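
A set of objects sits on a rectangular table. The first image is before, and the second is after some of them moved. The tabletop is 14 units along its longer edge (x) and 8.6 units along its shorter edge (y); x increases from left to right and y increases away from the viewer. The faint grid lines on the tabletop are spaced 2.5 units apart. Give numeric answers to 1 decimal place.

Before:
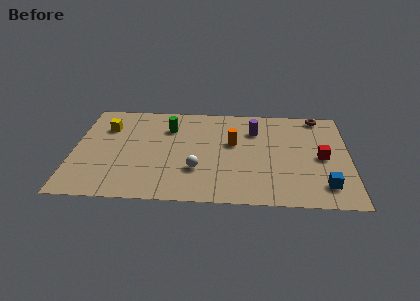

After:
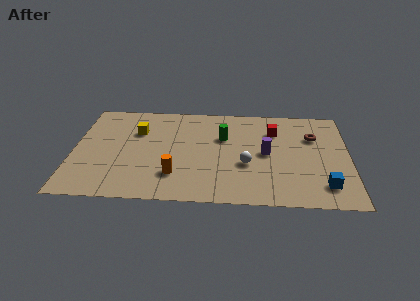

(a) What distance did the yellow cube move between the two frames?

1.6

The yellow cube was near (1.6, 6.2) before and (3.2, 5.9) after, so it travelled √(1.6² + 0.3²) ≈ 1.6 units.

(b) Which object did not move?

the blue cube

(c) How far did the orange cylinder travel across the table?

4.1

The orange cylinder moved from about (8.1, 5.1) to (5.2, 2.2), a distance of √(2.9² + 2.9²) ≈ 4.1.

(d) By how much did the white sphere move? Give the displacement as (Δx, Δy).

(2.5, 0.6)

The white sphere was at about (6.3, 2.7) and moved to about (8.8, 3.3).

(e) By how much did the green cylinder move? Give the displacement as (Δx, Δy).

(2.8, -0.7)

The green cylinder was at about (4.8, 6.3) and moved to about (7.6, 5.6).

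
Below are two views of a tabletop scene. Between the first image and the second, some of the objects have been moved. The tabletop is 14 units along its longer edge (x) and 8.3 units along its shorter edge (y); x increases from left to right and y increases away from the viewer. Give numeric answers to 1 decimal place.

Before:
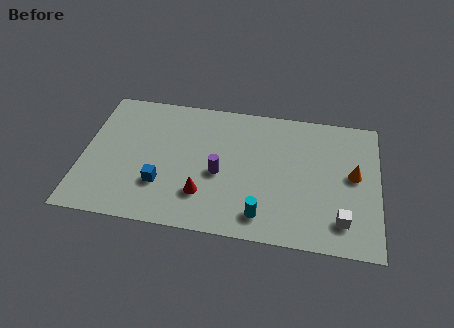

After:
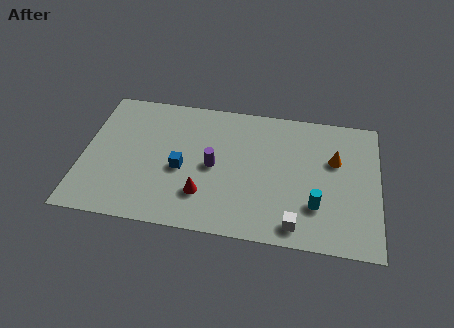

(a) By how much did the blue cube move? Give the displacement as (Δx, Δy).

(0.9, 1.1)

The blue cube started near (3.8, 2.5) and ended near (4.7, 3.6).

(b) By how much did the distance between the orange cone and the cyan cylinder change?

-2.2

The distance was about 5.2 in the first image and 3.0 in the second, so they moved 2.2 units closer together.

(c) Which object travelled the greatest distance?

the cyan cylinder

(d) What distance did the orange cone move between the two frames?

1.2

The orange cone moved from about (12.8, 4.5) to (11.9, 5.3), a distance of √(0.9² + 0.8²) ≈ 1.2.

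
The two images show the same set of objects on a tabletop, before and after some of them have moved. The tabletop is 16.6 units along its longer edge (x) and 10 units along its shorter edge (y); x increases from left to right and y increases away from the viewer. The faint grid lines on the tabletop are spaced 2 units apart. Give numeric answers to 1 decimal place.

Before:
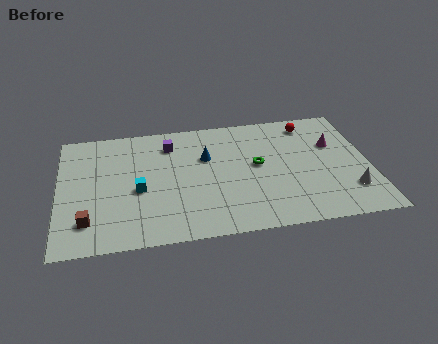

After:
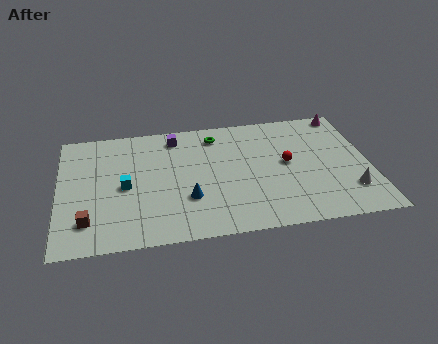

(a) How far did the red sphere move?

3.5

From (13.6, 8.5) to (12.2, 5.3), the red sphere covered √(1.4² + 3.2²) ≈ 3.5 units.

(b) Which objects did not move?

the white cone and the brown cube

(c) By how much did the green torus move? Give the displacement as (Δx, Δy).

(-2.1, 2.9)

From the two frames, the green torus sits at roughly (10.6, 5.4) before and (8.5, 8.3) after.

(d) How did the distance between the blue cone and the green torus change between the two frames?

+2.5

Before: roughly 2.9 units apart; after: 5.4. That's 2.5 units further apart.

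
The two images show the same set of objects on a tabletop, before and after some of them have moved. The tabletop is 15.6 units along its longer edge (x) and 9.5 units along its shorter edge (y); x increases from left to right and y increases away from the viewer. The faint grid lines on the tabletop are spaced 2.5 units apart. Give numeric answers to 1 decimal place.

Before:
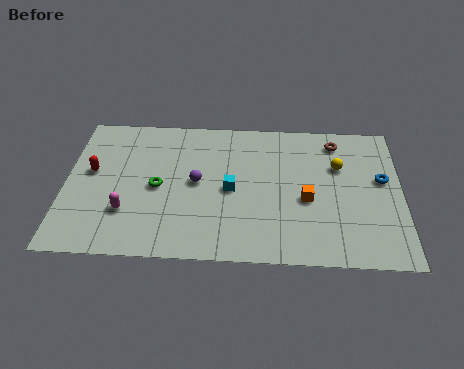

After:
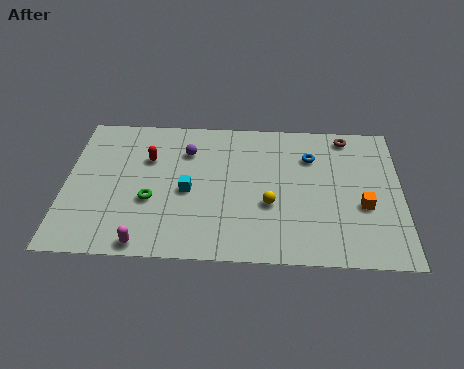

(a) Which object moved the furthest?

the yellow sphere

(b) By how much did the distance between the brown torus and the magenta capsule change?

+1.0

Before: roughly 11.0 units apart; after: 12.0. That's 1.0 units further apart.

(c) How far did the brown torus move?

0.6

The brown torus moved from about (12.6, 8.0) to (13.1, 8.4), a distance of √(0.5² + 0.4²) ≈ 0.6.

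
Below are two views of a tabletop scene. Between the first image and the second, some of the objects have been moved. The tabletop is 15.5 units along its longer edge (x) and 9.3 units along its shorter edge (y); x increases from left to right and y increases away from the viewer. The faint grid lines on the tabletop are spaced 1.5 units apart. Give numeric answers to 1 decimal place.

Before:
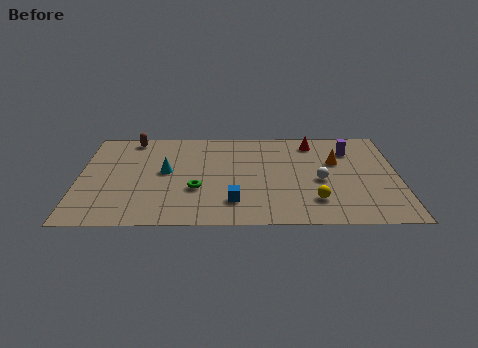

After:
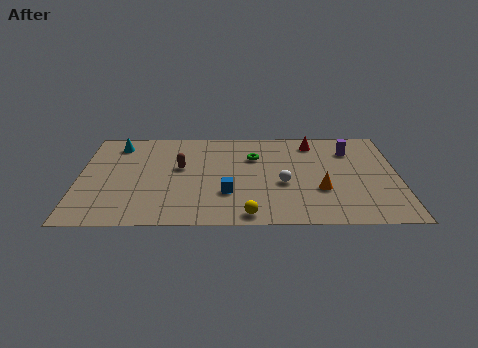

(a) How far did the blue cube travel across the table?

0.9

The blue cube was near (7.5, 2.1) before and (7.2, 2.9) after, so it travelled √(0.3² + 0.8²) ≈ 0.9 units.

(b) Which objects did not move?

the purple cylinder and the red cone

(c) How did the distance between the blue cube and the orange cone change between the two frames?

-1.8

The distance was about 6.3 in the first image and 4.5 in the second, so they moved 1.8 units closer together.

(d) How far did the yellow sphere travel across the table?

3.5

The yellow sphere moved from about (11.4, 2.2) to (8.2, 0.9), a distance of √(3.2² + 1.3²) ≈ 3.5.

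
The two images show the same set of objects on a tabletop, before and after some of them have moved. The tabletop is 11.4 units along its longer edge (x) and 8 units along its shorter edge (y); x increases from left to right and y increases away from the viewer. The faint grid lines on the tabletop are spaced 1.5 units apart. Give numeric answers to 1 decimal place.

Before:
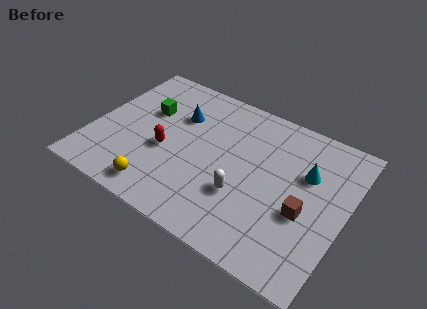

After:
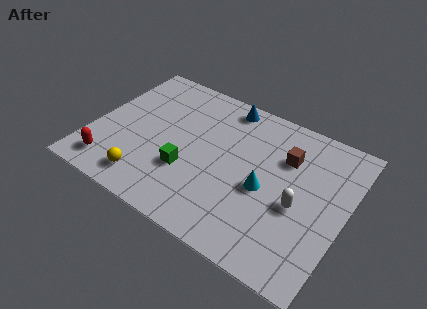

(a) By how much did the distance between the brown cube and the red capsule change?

+2.2

They were about 6.3 units apart before and 8.5 after — 2.2 units further apart.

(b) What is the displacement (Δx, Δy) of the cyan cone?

(-1.6, -1.7)

The cyan cone was at about (9.5, 5.2) and moved to about (7.9, 3.5).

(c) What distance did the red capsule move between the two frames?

3.0

The red capsule was near (3.4, 3.3) before and (1.2, 1.3) after, so it travelled √(2.2² + 2.0²) ≈ 3.0 units.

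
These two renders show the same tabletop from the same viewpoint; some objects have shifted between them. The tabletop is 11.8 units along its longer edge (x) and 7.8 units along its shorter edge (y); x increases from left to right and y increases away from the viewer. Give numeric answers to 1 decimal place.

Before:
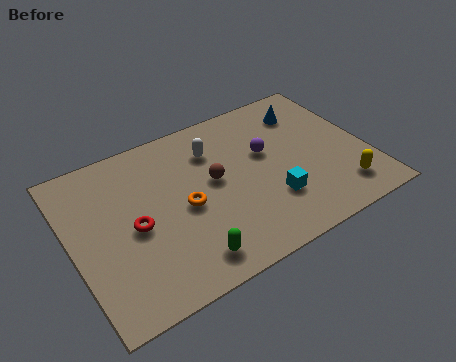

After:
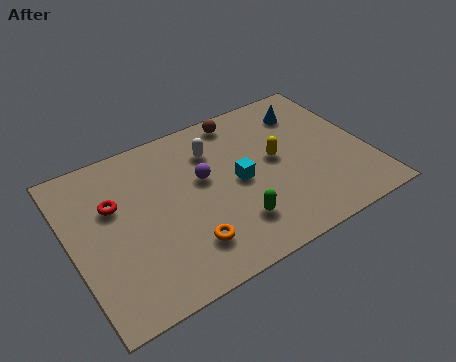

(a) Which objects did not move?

the white capsule and the blue cone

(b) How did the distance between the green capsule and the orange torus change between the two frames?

-0.5

The distance was about 2.4 in the first image and 1.9 in the second, so they moved 0.5 units closer together.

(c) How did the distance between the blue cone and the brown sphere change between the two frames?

-1.8

Before: roughly 4.5 units apart; after: 2.7. That's 1.8 units closer together.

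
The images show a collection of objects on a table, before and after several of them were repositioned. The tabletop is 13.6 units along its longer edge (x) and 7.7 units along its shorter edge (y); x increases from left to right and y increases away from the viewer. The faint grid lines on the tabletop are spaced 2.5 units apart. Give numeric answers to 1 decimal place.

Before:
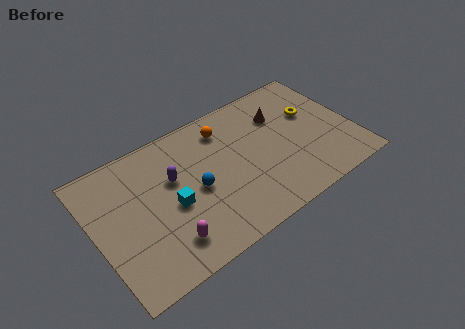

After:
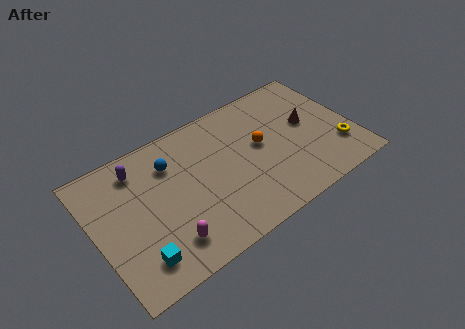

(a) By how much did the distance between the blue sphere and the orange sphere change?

+1.5

Before: roughly 3.3 units apart; after: 4.8. That's 1.5 units further apart.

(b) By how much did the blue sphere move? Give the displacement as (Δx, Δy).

(-1.0, 2.1)

From the two frames, the blue sphere sits at roughly (5.2, 3.6) before and (4.2, 5.7) after.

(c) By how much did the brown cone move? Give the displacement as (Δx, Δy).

(1.3, -1.2)

The brown cone was at about (10.1, 5.5) and moved to about (11.4, 4.3).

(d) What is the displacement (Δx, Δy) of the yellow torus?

(0.9, -2.7)

From the two frames, the yellow torus sits at roughly (11.7, 4.8) before and (12.6, 2.1) after.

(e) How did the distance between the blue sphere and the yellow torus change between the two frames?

+2.5

The distance was about 6.6 in the first image and 9.1 in the second, so they moved 2.5 units further apart.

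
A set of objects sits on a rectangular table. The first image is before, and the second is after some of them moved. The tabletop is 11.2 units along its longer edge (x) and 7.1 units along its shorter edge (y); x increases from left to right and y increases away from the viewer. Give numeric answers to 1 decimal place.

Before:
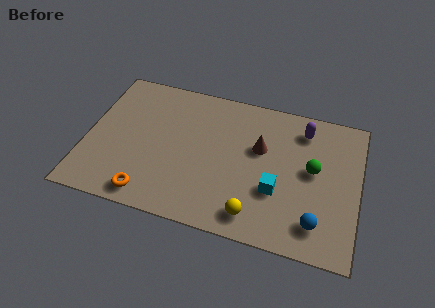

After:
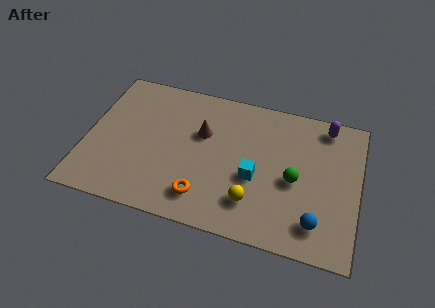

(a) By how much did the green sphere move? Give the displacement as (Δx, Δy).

(-0.7, -0.7)

The green sphere was at about (9.3, 3.9) and moved to about (8.6, 3.2).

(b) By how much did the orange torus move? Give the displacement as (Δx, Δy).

(2.2, 0.5)

The orange torus started near (2.8, 0.9) and ended near (5.0, 1.4).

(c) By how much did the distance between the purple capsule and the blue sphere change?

+0.3

The distance was about 4.5 in the first image and 4.8 in the second, so they moved 0.3 units further apart.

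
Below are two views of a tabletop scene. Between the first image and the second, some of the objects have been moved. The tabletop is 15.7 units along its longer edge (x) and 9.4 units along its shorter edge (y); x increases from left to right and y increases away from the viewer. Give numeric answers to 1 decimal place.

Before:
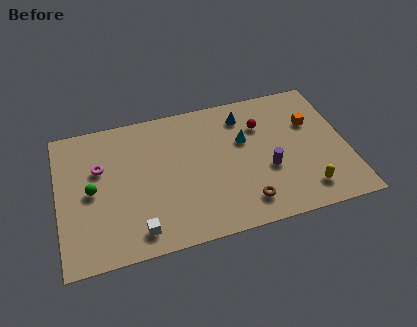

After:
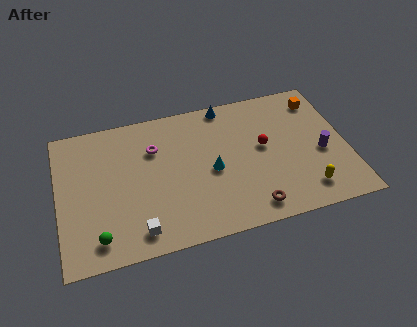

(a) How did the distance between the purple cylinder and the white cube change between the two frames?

+3.0

Before: roughly 7.5 units apart; after: 10.5. That's 3.0 units further apart.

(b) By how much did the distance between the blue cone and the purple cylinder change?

+2.6

Before: roughly 4.1 units apart; after: 6.7. That's 2.6 units further apart.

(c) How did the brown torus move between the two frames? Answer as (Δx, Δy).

(0.3, -0.4)

The brown torus was at about (9.9, 1.7) and moved to about (10.2, 1.3).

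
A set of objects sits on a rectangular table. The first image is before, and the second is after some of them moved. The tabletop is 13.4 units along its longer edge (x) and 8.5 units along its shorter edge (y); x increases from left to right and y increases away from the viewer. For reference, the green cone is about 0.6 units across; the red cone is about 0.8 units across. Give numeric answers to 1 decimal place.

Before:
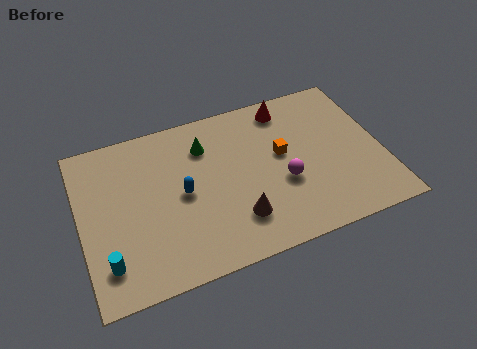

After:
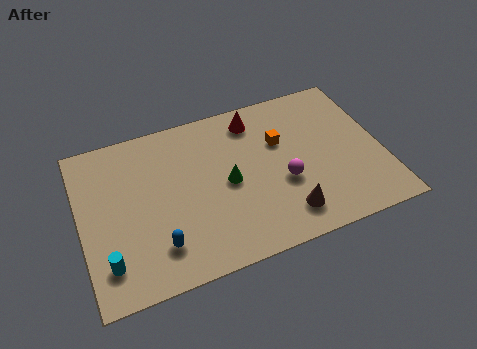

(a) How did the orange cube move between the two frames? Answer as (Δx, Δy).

(0.0, 0.7)

The orange cube was at about (9.0, 4.8) and moved to about (9.0, 5.5).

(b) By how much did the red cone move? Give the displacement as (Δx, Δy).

(-1.5, -0.2)

The red cone started near (9.5, 7.3) and ended near (8.0, 7.1).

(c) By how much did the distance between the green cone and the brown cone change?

-1.0

The distance was about 4.4 in the first image and 3.4 in the second, so they moved 1.0 units closer together.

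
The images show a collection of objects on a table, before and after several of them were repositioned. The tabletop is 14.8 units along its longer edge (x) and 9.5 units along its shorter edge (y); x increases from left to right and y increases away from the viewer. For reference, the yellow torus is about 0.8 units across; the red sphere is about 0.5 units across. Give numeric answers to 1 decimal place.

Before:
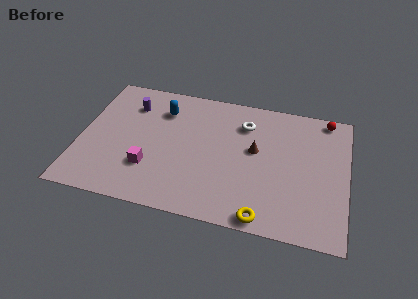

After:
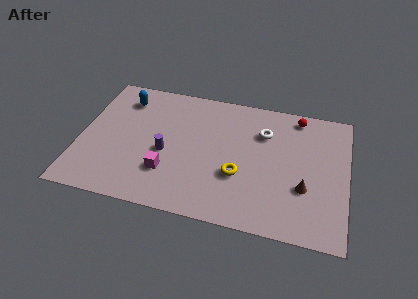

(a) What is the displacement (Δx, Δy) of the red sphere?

(-1.6, -0.2)

The red sphere started near (13.5, 8.6) and ended near (11.9, 8.4).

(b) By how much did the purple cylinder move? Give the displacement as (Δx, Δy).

(2.2, -3.1)

The purple cylinder was at about (2.6, 7.2) and moved to about (4.8, 4.1).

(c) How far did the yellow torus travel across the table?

3.0

From (10.4, 0.8) to (8.9, 3.4), the yellow torus covered √(1.5² + 2.6²) ≈ 3.0 units.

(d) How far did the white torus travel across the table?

1.2

From (9.0, 7.2) to (10.1, 6.8), the white torus covered √(1.1² + 0.4²) ≈ 1.2 units.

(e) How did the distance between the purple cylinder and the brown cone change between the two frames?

+0.4

The distance was about 7.3 in the first image and 7.7 in the second, so they moved 0.4 units further apart.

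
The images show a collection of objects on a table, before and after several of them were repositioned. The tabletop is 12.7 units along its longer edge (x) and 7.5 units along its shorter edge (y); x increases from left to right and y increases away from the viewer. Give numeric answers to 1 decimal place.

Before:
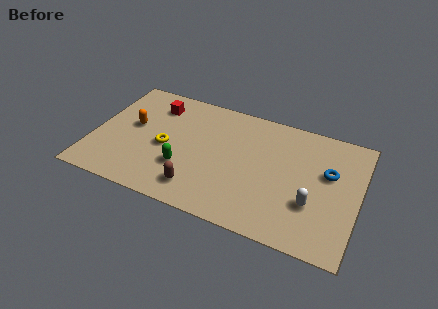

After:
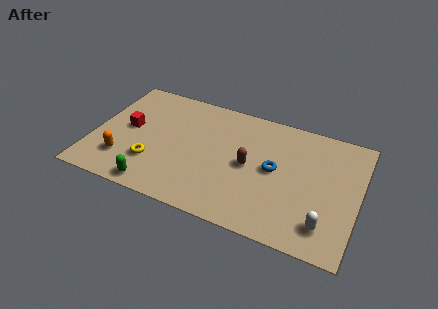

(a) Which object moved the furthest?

the brown capsule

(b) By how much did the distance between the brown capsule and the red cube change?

+0.7

They were about 5.2 units apart before and 5.9 after — 0.7 units further apart.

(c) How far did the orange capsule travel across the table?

2.3

From (1.8, 4.2) to (1.6, 1.9), the orange capsule covered √(0.2² + 2.3²) ≈ 2.3 units.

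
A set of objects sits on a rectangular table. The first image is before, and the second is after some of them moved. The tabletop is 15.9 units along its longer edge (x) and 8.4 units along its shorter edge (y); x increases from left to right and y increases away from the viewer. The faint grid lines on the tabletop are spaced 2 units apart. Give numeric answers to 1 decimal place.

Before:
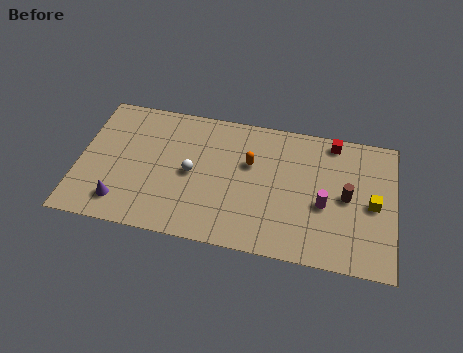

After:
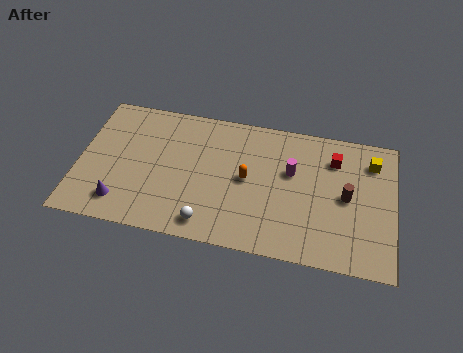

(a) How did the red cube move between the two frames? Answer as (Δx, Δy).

(0.1, -1.1)

From the two frames, the red cube sits at roughly (12.7, 7.5) before and (12.8, 6.4) after.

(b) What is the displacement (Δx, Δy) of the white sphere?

(1.0, -2.9)

The white sphere started near (5.7, 4.1) and ended near (6.7, 1.2).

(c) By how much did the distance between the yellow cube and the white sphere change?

+0.6

They were about 9.1 units apart before and 9.7 after — 0.6 units further apart.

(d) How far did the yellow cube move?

2.6

From (14.8, 4.0) to (14.7, 6.6), the yellow cube covered √(0.1² + 2.6²) ≈ 2.6 units.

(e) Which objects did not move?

the purple cone and the brown cylinder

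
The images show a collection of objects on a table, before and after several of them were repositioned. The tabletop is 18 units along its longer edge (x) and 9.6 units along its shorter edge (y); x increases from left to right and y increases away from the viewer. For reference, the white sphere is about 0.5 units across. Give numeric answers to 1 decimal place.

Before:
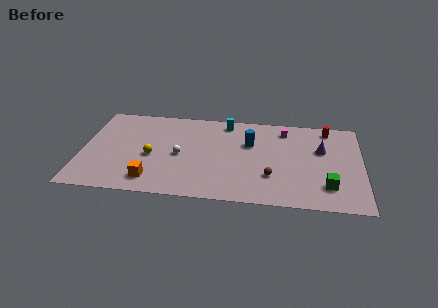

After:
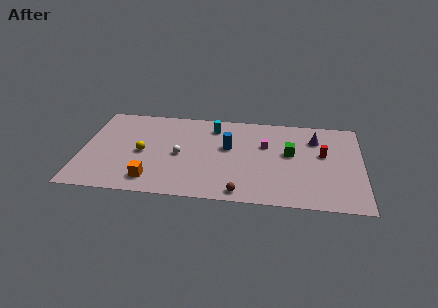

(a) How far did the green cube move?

4.0

From (15.8, 2.3) to (13.4, 5.5), the green cube covered √(2.4² + 3.2²) ≈ 4.0 units.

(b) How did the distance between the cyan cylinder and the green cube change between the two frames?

-3.5

Before: roughly 9.0 units apart; after: 5.5. That's 3.5 units closer together.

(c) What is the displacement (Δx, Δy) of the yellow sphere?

(-0.6, 0.3)

From the two frames, the yellow sphere sits at roughly (4.5, 4.2) before and (3.9, 4.5) after.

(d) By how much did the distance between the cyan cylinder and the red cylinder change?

+0.8

The distance was about 6.6 in the first image and 7.4 in the second, so they moved 0.8 units further apart.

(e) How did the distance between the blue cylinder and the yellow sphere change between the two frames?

-1.0

The distance was about 6.6 in the first image and 5.6 in the second, so they moved 1.0 units closer together.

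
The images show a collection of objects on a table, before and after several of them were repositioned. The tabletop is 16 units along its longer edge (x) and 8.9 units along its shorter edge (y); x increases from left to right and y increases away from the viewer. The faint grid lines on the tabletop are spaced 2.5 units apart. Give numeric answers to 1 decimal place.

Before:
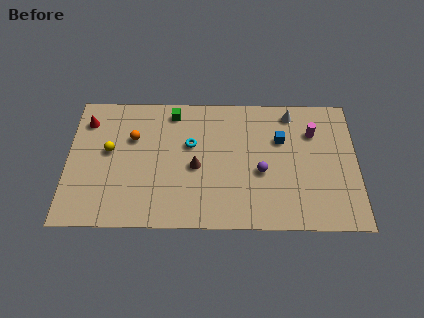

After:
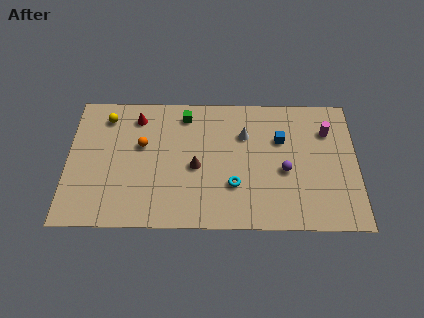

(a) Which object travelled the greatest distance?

the cyan torus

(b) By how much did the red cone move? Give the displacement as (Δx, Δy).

(2.8, 0.3)

The red cone started near (1.0, 7.0) and ended near (3.8, 7.3).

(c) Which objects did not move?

the brown cone and the blue cube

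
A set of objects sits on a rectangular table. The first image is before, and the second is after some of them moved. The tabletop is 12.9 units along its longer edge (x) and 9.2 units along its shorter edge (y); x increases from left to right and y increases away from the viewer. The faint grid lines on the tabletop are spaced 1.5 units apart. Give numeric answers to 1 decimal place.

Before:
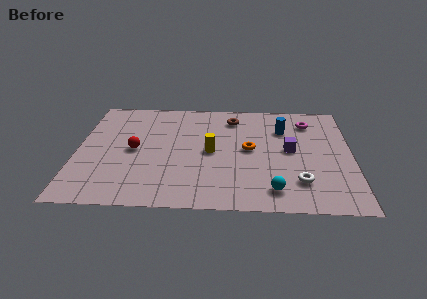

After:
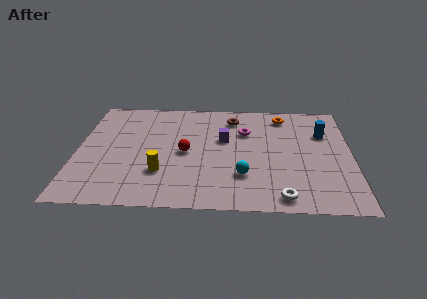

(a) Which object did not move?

the brown torus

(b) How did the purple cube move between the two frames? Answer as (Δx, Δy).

(-3.1, 0.8)

The purple cube started near (10.0, 4.8) and ended near (6.9, 5.6).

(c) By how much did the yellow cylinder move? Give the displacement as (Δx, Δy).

(-2.3, -1.8)

The yellow cylinder was at about (6.3, 4.5) and moved to about (4.0, 2.7).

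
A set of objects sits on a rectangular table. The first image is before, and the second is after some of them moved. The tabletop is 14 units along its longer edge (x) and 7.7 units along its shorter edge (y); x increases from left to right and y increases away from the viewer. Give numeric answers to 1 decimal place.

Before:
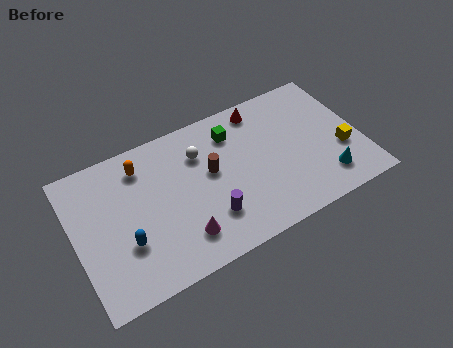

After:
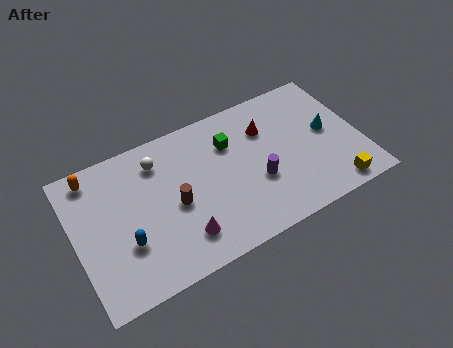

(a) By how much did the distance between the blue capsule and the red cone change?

-0.4

The distance was about 8.3 in the first image and 7.9 in the second, so they moved 0.4 units closer together.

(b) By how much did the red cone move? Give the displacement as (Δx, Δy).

(0.1, -1.2)

The red cone started near (9.5, 6.7) and ended near (9.6, 5.5).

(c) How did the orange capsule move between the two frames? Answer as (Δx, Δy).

(-2.3, 0.5)

From the two frames, the orange capsule sits at roughly (3.5, 6.2) before and (1.2, 6.7) after.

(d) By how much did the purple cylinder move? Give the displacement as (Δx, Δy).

(2.5, 0.8)

The purple cylinder was at about (6.3, 2.1) and moved to about (8.8, 2.9).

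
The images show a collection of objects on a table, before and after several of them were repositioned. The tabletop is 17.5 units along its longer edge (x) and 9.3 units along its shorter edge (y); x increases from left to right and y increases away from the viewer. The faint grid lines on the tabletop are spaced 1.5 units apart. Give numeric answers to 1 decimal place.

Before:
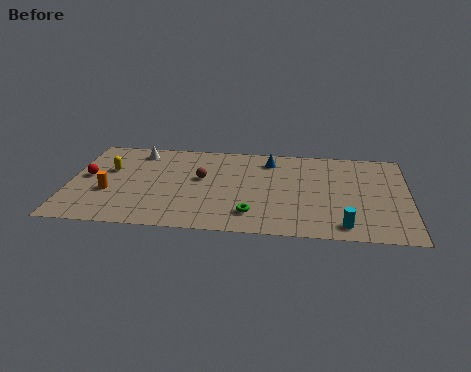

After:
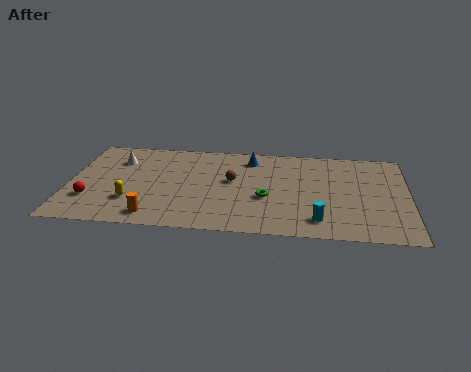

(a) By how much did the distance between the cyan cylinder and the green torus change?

-1.4

Before: roughly 4.8 units apart; after: 3.4. That's 1.4 units closer together.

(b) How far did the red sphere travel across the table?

2.3

The red sphere moved from about (0.9, 5.0) to (1.2, 2.7), a distance of √(0.3² + 2.3²) ≈ 2.3.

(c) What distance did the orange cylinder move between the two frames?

3.3

The orange cylinder was near (2.1, 3.5) before and (4.5, 1.3) after, so it travelled √(2.4² + 2.2²) ≈ 3.3 units.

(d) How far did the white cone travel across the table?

1.4

The white cone moved from about (3.4, 7.9) to (2.4, 6.9), a distance of √(1.0² + 1.0²) ≈ 1.4.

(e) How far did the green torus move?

1.8

From (9.5, 2.0) to (10.2, 3.7), the green torus covered √(0.7² + 1.7²) ≈ 1.8 units.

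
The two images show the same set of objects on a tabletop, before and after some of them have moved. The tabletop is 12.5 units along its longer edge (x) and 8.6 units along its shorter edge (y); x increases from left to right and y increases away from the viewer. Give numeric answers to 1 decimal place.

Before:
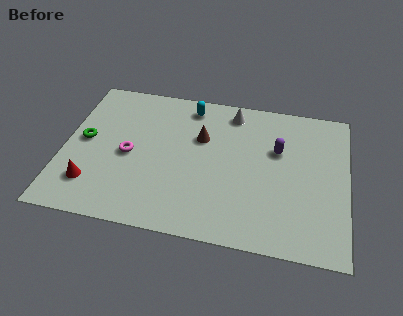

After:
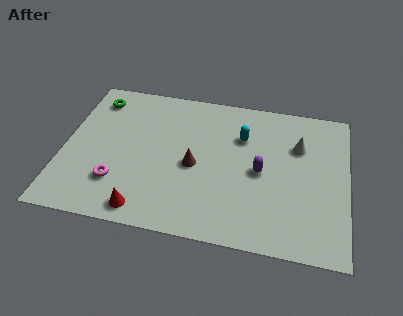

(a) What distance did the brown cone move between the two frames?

1.7

The brown cone moved from about (6.0, 5.6) to (5.8, 3.9), a distance of √(0.2² + 1.7²) ≈ 1.7.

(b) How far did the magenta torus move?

1.7

The magenta torus moved from about (2.9, 4.0) to (2.5, 2.3), a distance of √(0.4² + 1.7²) ≈ 1.7.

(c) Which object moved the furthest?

the white cone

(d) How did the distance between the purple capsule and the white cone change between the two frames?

-0.4

Before: roughly 2.8 units apart; after: 2.4. That's 0.4 units closer together.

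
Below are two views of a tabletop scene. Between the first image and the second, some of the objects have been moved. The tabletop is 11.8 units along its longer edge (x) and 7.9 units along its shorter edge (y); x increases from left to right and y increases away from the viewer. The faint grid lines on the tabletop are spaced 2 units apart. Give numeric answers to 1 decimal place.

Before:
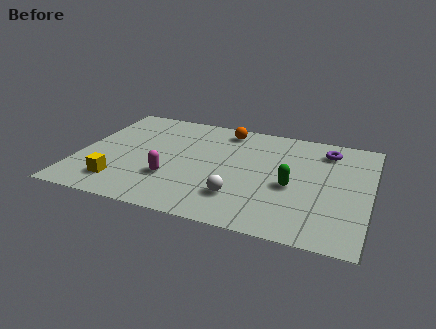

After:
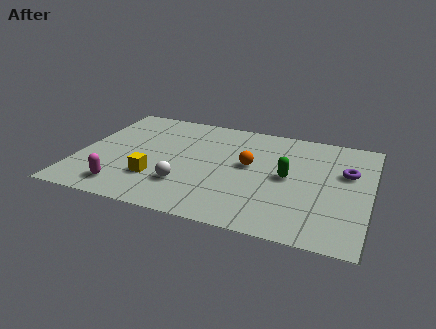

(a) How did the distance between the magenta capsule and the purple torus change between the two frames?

+2.3

Before: roughly 7.2 units apart; after: 9.5. That's 2.3 units further apart.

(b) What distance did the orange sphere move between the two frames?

2.7

From (5.7, 6.8) to (6.9, 4.4), the orange sphere covered √(1.2² + 2.4²) ≈ 2.7 units.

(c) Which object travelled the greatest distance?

the orange sphere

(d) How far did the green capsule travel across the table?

0.6

The green capsule moved from about (8.7, 3.4) to (8.5, 4.0), a distance of √(0.2² + 0.6²) ≈ 0.6.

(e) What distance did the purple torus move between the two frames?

1.7

From (9.9, 6.4) to (10.8, 5.0), the purple torus covered √(0.9² + 1.4²) ≈ 1.7 units.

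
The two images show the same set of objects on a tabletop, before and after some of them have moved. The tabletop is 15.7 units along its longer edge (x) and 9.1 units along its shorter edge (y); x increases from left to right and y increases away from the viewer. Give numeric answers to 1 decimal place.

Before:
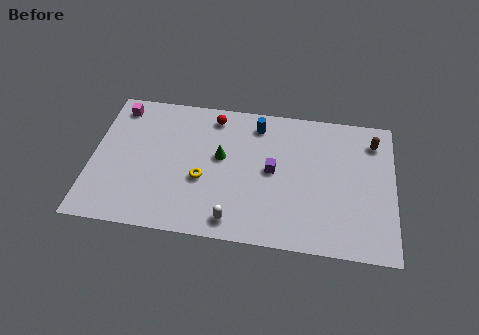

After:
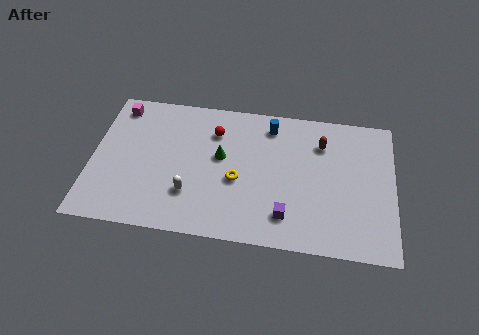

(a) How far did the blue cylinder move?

0.7

From (8.5, 7.6) to (9.2, 7.6), the blue cylinder covered √(0.7² + 0.0²) ≈ 0.7 units.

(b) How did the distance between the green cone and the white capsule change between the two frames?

-1.1

Before: roughly 4.1 units apart; after: 3.0. That's 1.1 units closer together.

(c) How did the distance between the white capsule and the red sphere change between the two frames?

-2.4

Before: roughly 6.7 units apart; after: 4.3. That's 2.4 units closer together.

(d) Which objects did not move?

the magenta cube and the green cone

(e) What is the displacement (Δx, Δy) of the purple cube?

(0.8, -2.8)

From the two frames, the purple cube sits at roughly (9.4, 4.7) before and (10.2, 1.9) after.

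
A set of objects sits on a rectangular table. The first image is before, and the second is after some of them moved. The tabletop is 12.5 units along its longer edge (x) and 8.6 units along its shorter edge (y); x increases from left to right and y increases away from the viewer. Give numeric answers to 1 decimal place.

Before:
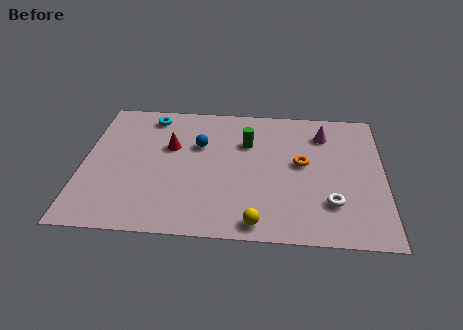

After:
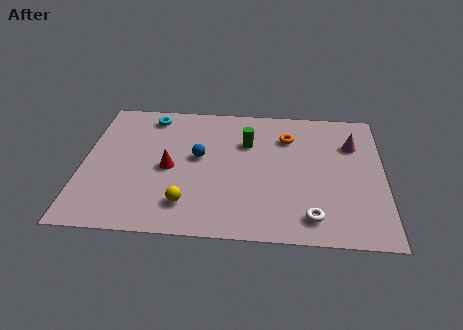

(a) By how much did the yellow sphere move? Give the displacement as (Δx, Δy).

(-2.9, 0.9)

The yellow sphere was at about (7.3, 0.9) and moved to about (4.4, 1.8).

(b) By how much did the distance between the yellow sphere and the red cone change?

-3.5

Before: roughly 5.8 units apart; after: 2.3. That's 3.5 units closer together.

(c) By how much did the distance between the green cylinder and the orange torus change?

-0.8

The distance was about 2.6 in the first image and 1.8 in the second, so they moved 0.8 units closer together.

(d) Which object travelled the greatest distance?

the yellow sphere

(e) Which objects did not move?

the green cylinder and the cyan torus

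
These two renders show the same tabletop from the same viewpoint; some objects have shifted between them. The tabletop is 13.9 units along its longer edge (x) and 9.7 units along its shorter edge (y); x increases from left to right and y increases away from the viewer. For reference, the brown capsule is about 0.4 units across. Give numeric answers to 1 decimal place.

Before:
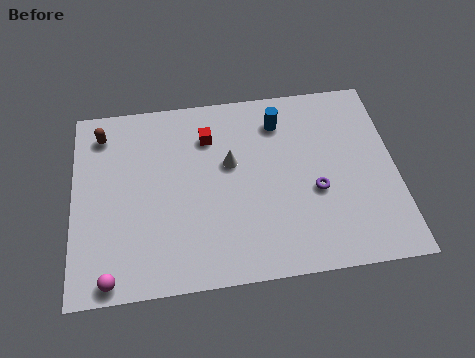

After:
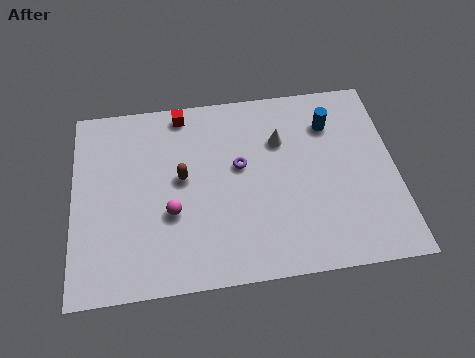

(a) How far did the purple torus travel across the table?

3.6

The purple torus was near (10.4, 3.9) before and (7.2, 5.6) after, so it travelled √(3.2² + 1.7²) ≈ 3.6 units.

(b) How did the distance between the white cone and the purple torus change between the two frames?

-2.0

The distance was about 4.1 in the first image and 2.1 in the second, so they moved 2.0 units closer together.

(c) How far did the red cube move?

1.8

The red cube moved from about (5.9, 7.3) to (4.8, 8.7), a distance of √(1.1² + 1.4²) ≈ 1.8.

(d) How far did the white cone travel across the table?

2.4

From (6.8, 5.8) to (9.0, 6.7), the white cone covered √(2.2² + 0.9²) ≈ 2.4 units.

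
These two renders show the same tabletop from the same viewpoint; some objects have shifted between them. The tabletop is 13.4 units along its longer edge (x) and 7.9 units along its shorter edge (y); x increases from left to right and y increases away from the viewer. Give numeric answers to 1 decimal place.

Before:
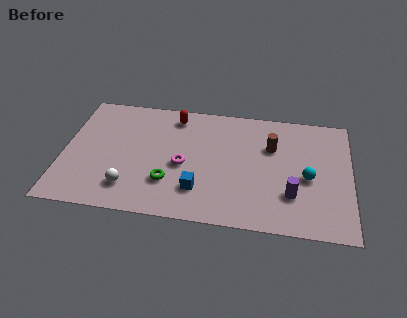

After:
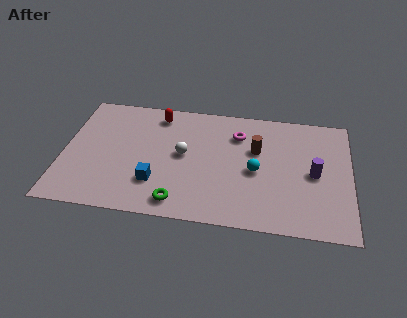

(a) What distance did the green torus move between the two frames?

1.3

From (5.0, 2.3) to (5.5, 1.1), the green torus covered √(0.5² + 1.2²) ≈ 1.3 units.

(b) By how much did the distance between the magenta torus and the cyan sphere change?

-3.3

They were about 5.8 units apart before and 2.5 after — 3.3 units closer together.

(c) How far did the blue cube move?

2.0

From (6.4, 2.0) to (4.4, 2.2), the blue cube covered √(2.0² + 0.2²) ≈ 2.0 units.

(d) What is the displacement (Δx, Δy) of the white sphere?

(2.4, 2.5)

From the two frames, the white sphere sits at roughly (3.2, 1.7) before and (5.6, 4.2) after.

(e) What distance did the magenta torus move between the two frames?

3.5

From (5.6, 3.5) to (8.1, 5.9), the magenta torus covered √(2.5² + 2.4²) ≈ 3.5 units.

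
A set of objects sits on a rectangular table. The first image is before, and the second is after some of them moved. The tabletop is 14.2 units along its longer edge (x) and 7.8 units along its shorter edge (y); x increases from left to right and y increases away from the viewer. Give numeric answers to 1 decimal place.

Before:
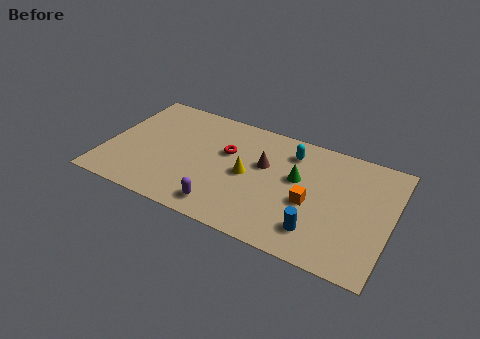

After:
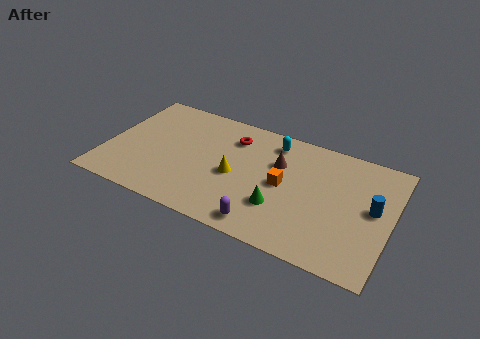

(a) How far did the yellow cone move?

0.7

The yellow cone moved from about (7.1, 3.8) to (6.5, 3.5), a distance of √(0.6² + 0.3²) ≈ 0.7.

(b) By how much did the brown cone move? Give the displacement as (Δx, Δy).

(0.7, 0.4)

The brown cone was at about (7.8, 4.8) and moved to about (8.5, 5.2).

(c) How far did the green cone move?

2.3

From (9.5, 4.6) to (8.9, 2.4), the green cone covered √(0.6² + 2.2²) ≈ 2.3 units.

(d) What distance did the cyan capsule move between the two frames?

0.9

The cyan capsule moved from about (9.0, 6.2) to (8.1, 6.5), a distance of √(0.9² + 0.3²) ≈ 0.9.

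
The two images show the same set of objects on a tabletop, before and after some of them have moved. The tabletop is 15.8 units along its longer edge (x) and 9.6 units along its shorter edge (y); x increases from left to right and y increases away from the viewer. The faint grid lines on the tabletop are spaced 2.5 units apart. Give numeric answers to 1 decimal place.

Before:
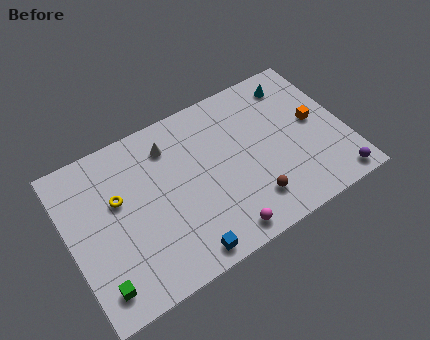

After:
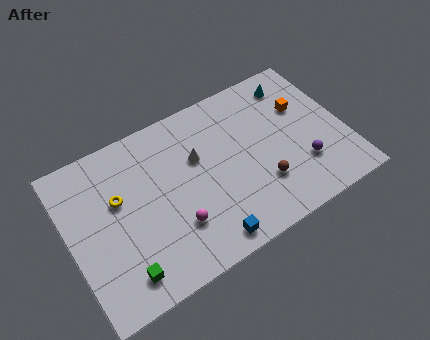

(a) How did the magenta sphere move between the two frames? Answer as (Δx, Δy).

(-2.4, 1.7)

The magenta sphere was at about (8.1, 1.1) and moved to about (5.7, 2.8).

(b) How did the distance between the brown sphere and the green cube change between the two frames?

-0.5

Before: roughly 8.8 units apart; after: 8.3. That's 0.5 units closer together.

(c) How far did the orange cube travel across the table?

1.3

From (14.2, 5.1) to (13.7, 6.3), the orange cube covered √(0.5² + 1.2²) ≈ 1.3 units.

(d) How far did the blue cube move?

1.3

From (5.9, 1.0) to (7.2, 1.1), the blue cube covered √(1.3² + 0.1²) ≈ 1.3 units.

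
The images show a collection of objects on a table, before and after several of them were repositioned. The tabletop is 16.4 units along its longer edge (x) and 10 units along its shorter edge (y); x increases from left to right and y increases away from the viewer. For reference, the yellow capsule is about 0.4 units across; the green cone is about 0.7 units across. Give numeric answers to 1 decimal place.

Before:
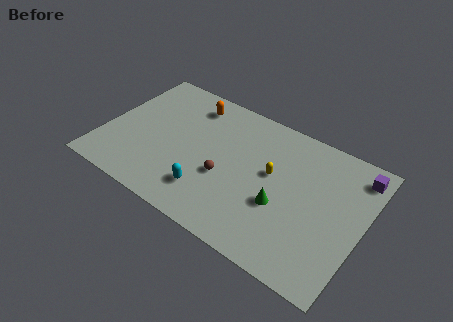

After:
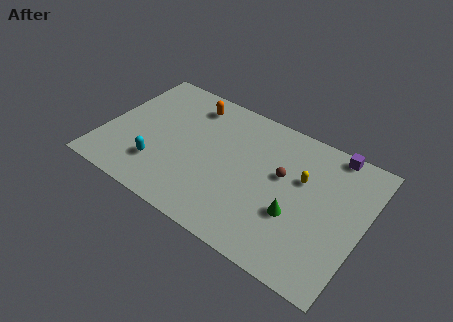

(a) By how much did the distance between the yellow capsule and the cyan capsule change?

+4.5

They were about 4.9 units apart before and 9.4 after — 4.5 units further apart.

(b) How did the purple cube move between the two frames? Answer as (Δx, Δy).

(-1.7, 0.8)

From the two frames, the purple cube sits at roughly (15.6, 8.4) before and (13.9, 9.2) after.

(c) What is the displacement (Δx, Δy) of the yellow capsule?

(1.8, 0.6)

The yellow capsule was at about (10.6, 5.7) and moved to about (12.4, 6.3).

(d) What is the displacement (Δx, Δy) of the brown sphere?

(3.3, 2.0)

The brown sphere was at about (7.9, 3.9) and moved to about (11.2, 5.9).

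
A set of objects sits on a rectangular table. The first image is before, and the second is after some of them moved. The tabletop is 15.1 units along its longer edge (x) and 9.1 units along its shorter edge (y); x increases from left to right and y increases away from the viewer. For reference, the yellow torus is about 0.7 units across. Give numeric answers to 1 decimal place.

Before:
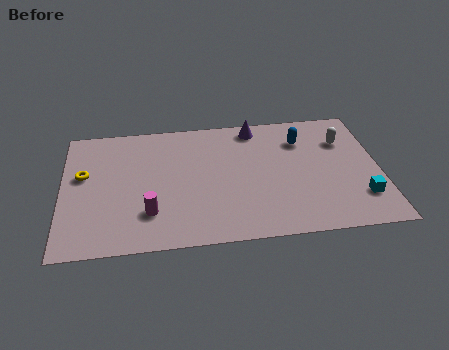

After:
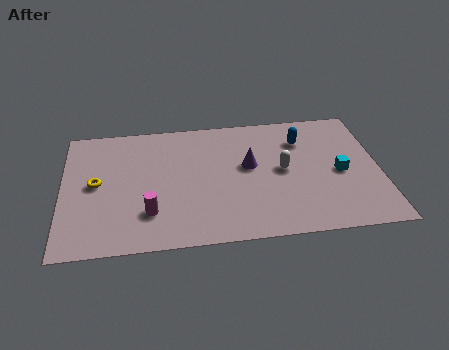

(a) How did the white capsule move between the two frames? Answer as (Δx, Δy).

(-3.0, -1.8)

The white capsule was at about (13.5, 6.5) and moved to about (10.5, 4.7).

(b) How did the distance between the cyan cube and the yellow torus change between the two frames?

-1.9

Before: roughly 13.5 units apart; after: 11.6. That's 1.9 units closer together.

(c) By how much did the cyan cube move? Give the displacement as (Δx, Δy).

(-0.9, 1.9)

The cyan cube started near (14.1, 2.3) and ended near (13.2, 4.2).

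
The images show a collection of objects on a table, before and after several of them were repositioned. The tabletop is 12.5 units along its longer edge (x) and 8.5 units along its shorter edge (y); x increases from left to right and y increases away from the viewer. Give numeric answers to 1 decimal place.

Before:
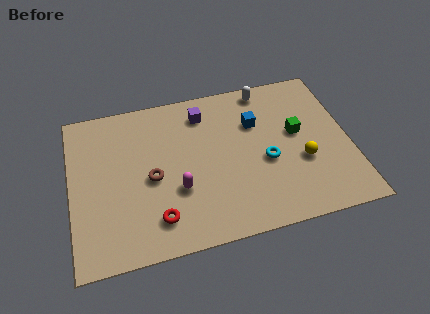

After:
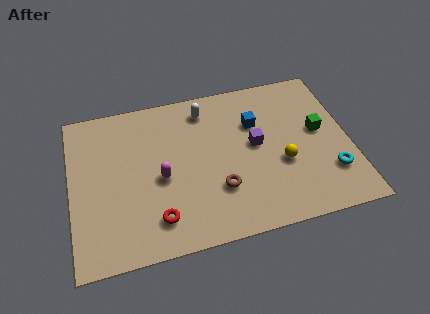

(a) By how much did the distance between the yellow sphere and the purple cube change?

-3.9

Before: roughly 5.6 units apart; after: 1.7. That's 3.9 units closer together.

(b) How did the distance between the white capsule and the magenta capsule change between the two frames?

-2.3

Before: roughly 6.3 units apart; after: 4.0. That's 2.3 units closer together.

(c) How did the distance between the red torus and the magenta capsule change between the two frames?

+0.5

The distance was about 1.6 in the first image and 2.1 in the second, so they moved 0.5 units further apart.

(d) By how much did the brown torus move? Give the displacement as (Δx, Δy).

(2.9, -1.3)

The brown torus was at about (3.6, 3.9) and moved to about (6.5, 2.6).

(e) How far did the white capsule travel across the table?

2.8

From (9.0, 7.6) to (6.2, 7.1), the white capsule covered √(2.8² + 0.5²) ≈ 2.8 units.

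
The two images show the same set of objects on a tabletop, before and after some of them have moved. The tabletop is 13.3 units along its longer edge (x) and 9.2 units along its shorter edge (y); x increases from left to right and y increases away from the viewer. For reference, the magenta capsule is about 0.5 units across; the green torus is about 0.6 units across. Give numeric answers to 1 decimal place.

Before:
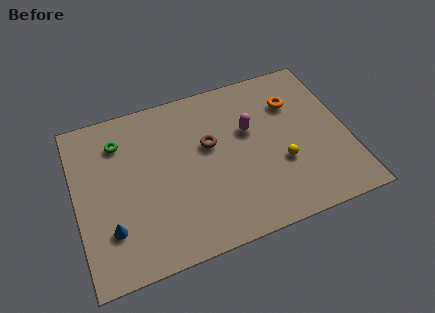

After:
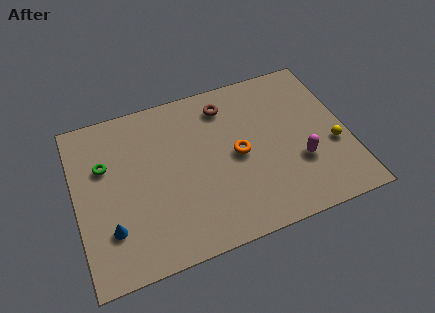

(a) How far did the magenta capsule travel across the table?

3.4

From (8.6, 5.7) to (10.8, 3.1), the magenta capsule covered √(2.2² + 2.6²) ≈ 3.4 units.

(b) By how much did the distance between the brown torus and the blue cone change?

+2.0

The distance was about 5.9 in the first image and 7.9 in the second, so they moved 2.0 units further apart.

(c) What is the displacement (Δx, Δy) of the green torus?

(-0.8, -1.1)

From the two frames, the green torus sits at roughly (2.3, 7.1) before and (1.5, 6.0) after.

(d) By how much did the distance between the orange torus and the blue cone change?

-3.6

They were about 10.3 units apart before and 6.7 after — 3.6 units closer together.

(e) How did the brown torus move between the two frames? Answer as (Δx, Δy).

(1.0, 2.0)

The brown torus started near (6.6, 5.5) and ended near (7.6, 7.5).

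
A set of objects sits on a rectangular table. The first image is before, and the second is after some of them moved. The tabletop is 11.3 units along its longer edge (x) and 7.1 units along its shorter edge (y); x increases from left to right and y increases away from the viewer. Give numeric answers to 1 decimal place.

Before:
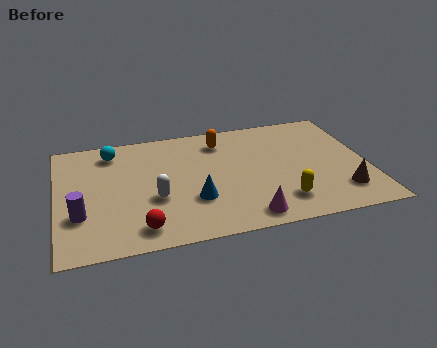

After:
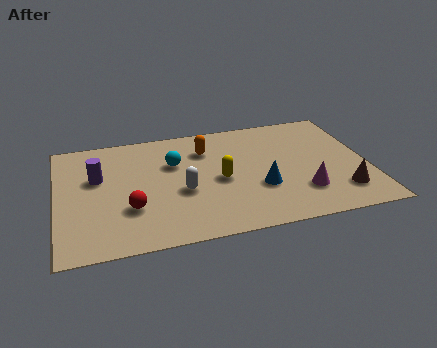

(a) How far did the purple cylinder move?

2.2

The purple cylinder was near (0.8, 2.3) before and (1.5, 4.4) after, so it travelled √(0.7² + 2.1²) ≈ 2.2 units.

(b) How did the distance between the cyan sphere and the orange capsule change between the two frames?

-2.7

Before: roughly 4.0 units apart; after: 1.3. That's 2.7 units closer together.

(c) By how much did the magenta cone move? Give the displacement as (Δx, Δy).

(2.1, 1.0)

The magenta cone was at about (6.7, 0.9) and moved to about (8.8, 1.9).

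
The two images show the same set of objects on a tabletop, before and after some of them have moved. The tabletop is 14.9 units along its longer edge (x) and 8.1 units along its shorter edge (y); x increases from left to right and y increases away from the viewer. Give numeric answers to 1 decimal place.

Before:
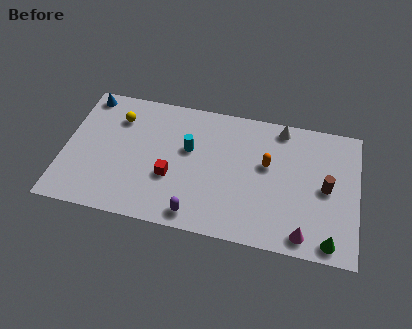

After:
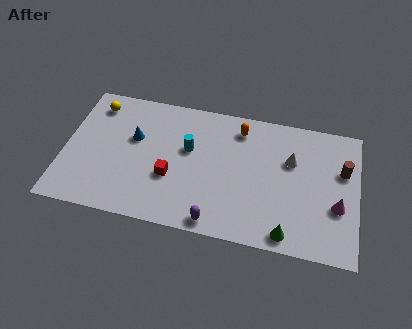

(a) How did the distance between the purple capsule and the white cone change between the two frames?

-1.6

The distance was about 7.4 in the first image and 5.8 in the second, so they moved 1.6 units closer together.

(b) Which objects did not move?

the cyan cylinder and the red cube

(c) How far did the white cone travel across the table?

2.0

From (10.9, 7.2) to (11.5, 5.3), the white cone covered √(0.6² + 1.9²) ≈ 2.0 units.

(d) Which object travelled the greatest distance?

the blue cone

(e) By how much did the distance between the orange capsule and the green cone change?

+1.3

Before: roughly 5.1 units apart; after: 6.4. That's 1.3 units further apart.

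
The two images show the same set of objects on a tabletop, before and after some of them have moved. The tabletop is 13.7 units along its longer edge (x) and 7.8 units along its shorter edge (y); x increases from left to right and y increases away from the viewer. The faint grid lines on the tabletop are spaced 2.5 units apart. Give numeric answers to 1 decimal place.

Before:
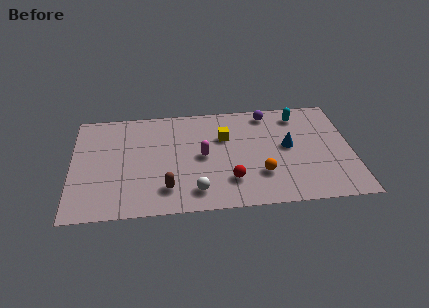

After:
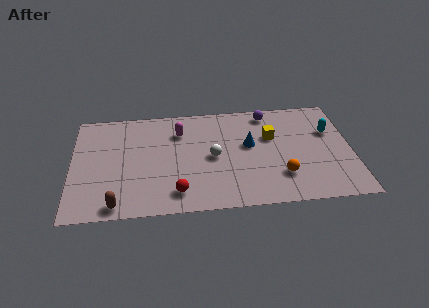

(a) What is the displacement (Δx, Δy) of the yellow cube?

(2.3, -0.2)

The yellow cube started near (7.5, 5.2) and ended near (9.8, 5.0).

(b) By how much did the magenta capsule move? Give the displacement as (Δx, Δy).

(-1.1, 1.9)

From the two frames, the magenta capsule sits at roughly (6.4, 3.9) before and (5.3, 5.8) after.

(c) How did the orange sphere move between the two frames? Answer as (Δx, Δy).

(1.0, -0.2)

The orange sphere started near (9.2, 2.3) and ended near (10.2, 2.1).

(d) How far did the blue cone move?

1.9

From (10.6, 4.2) to (8.7, 4.5), the blue cone covered √(1.9² + 0.3²) ≈ 1.9 units.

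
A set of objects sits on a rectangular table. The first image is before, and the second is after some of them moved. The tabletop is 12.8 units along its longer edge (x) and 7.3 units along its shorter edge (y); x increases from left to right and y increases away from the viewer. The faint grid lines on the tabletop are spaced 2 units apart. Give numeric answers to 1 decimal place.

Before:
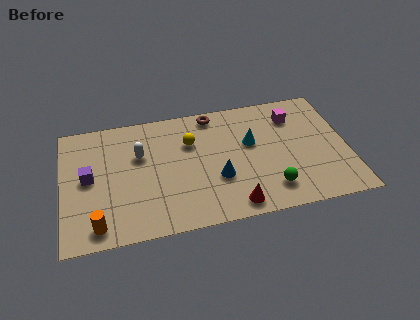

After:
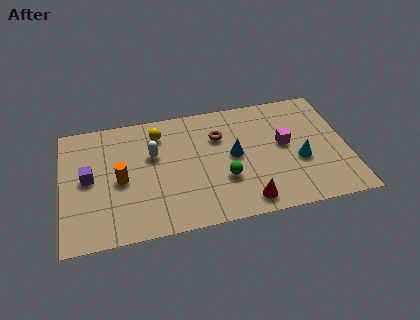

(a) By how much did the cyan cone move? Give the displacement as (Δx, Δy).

(2.1, -1.5)

The cyan cone was at about (8.5, 4.4) and moved to about (10.6, 2.9).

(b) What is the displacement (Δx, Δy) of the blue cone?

(0.8, 1.2)

From the two frames, the blue cone sits at roughly (6.9, 2.6) before and (7.7, 3.8) after.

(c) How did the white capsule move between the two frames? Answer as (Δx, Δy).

(0.6, -0.1)

From the two frames, the white capsule sits at roughly (3.5, 4.7) before and (4.1, 4.6) after.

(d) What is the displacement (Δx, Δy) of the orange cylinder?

(1.1, 2.4)

The orange cylinder was at about (1.5, 1.0) and moved to about (2.6, 3.4).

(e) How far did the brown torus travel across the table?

1.4

The brown torus was near (6.9, 6.5) before and (7.1, 5.1) after, so it travelled √(0.2² + 1.4²) ≈ 1.4 units.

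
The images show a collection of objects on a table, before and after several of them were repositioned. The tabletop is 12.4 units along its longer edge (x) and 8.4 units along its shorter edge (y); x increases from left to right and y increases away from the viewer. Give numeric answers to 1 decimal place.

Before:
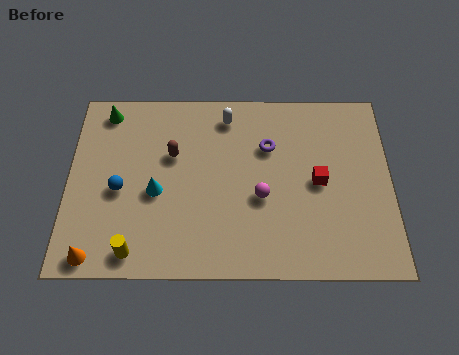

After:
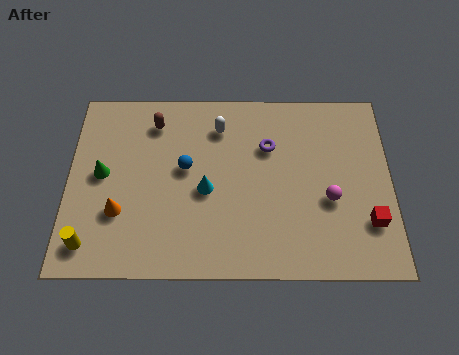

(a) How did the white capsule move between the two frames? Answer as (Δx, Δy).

(-0.3, -0.5)

The white capsule was at about (6.1, 7.1) and moved to about (5.8, 6.6).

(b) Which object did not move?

the purple torus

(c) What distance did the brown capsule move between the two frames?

1.7

The brown capsule moved from about (4.0, 5.3) to (3.3, 6.8), a distance of √(0.7² + 1.5²) ≈ 1.7.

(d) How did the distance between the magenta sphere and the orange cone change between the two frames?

+1.2

Before: roughly 6.8 units apart; after: 8.0. That's 1.2 units further apart.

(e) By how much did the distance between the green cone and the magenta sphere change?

+1.6

They were about 7.2 units apart before and 8.8 after — 1.6 units further apart.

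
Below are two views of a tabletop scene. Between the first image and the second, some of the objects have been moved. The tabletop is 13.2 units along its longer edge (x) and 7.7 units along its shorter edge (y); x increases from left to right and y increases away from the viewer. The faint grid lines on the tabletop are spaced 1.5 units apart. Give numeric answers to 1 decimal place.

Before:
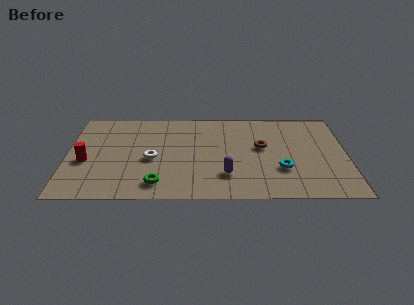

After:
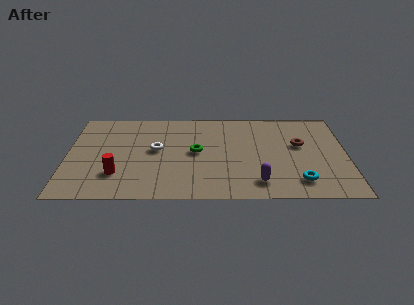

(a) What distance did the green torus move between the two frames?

3.2

The green torus was near (4.3, 1.3) before and (6.1, 4.0) after, so it travelled √(1.8² + 2.7²) ≈ 3.2 units.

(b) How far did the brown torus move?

1.8

The brown torus was near (9.2, 4.4) before and (11.0, 4.6) after, so it travelled √(1.8² + 0.2²) ≈ 1.8 units.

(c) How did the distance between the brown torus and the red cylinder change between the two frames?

+0.6

They were about 8.4 units apart before and 9.0 after — 0.6 units further apart.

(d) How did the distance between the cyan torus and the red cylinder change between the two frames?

-0.7

The distance was about 9.2 in the first image and 8.5 in the second, so they moved 0.7 units closer together.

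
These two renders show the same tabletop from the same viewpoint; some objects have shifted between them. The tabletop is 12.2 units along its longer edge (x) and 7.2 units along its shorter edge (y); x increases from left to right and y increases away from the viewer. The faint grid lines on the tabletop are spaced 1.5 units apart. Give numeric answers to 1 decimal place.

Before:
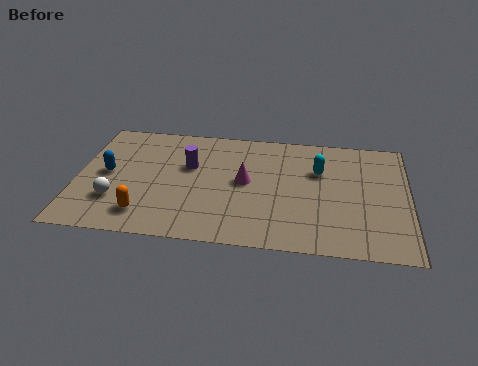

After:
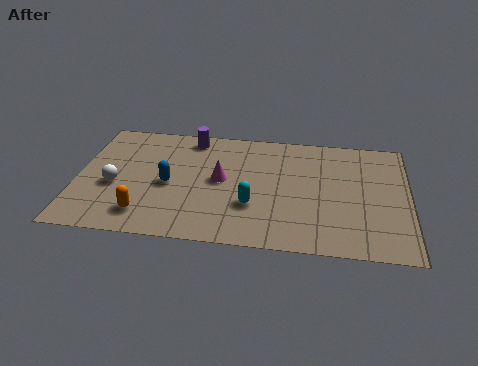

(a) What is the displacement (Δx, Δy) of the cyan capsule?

(-2.4, -2.4)

The cyan capsule started near (8.9, 4.8) and ended near (6.5, 2.4).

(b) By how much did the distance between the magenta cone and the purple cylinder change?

+0.6

Before: roughly 2.2 units apart; after: 2.8. That's 0.6 units further apart.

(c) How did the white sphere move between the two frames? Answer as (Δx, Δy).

(-0.1, 0.9)

The white sphere was at about (1.5, 2.1) and moved to about (1.4, 3.0).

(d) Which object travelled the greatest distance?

the cyan capsule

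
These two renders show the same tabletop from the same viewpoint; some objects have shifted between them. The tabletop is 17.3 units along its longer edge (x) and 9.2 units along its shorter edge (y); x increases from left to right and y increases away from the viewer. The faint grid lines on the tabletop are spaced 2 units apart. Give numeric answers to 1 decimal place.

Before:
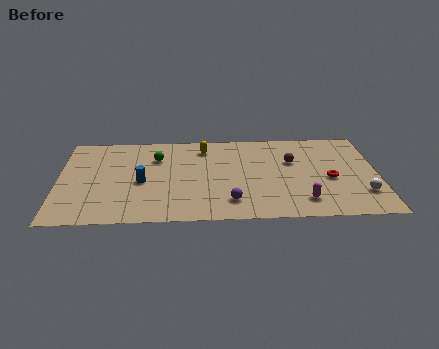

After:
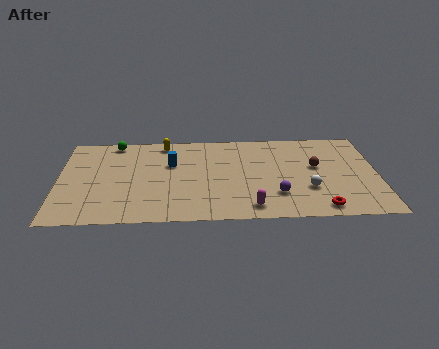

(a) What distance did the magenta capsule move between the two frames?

2.8

The magenta capsule moved from about (13.2, 1.8) to (10.4, 1.3), a distance of √(2.8² + 0.5²) ≈ 2.8.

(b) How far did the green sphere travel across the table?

2.9

The green sphere moved from about (5.3, 6.6) to (3.0, 8.3), a distance of √(2.3² + 1.7²) ≈ 2.9.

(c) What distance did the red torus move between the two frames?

3.0

From (14.7, 4.0) to (14.1, 1.1), the red torus covered √(0.6² + 2.9²) ≈ 3.0 units.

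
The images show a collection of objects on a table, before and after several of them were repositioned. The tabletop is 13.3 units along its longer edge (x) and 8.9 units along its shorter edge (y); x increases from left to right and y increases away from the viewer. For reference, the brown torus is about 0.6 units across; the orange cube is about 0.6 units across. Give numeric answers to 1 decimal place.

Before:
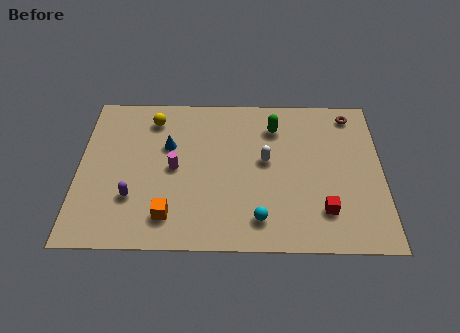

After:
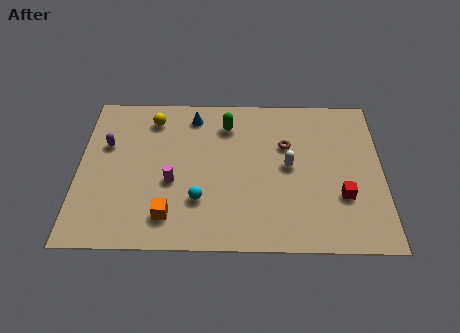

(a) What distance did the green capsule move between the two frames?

2.1

From (8.6, 6.9) to (6.5, 7.0), the green capsule covered √(2.1² + 0.1²) ≈ 2.1 units.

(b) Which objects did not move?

the yellow sphere and the orange cube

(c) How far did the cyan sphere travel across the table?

2.8

The cyan sphere moved from about (7.9, 1.6) to (5.3, 2.6), a distance of √(2.6² + 1.0²) ≈ 2.8.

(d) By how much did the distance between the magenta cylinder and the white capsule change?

+1.2

They were about 4.0 units apart before and 5.2 after — 1.2 units further apart.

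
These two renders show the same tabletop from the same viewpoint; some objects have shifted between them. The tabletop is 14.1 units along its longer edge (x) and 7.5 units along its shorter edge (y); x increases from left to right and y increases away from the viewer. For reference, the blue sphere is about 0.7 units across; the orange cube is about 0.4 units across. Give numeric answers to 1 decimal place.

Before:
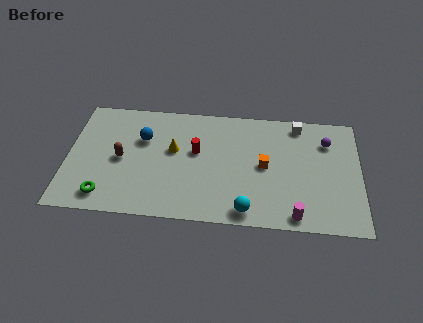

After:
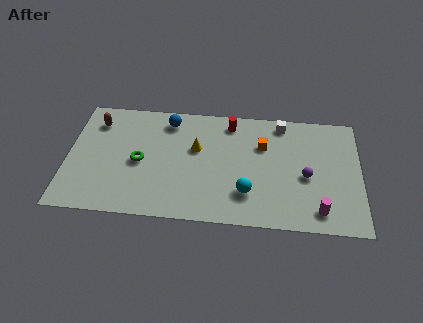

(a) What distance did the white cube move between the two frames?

0.8

From (11.1, 6.6) to (10.3, 6.6), the white cube covered √(0.8² + 0.0²) ≈ 0.8 units.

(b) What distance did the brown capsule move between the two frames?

2.6

From (2.6, 3.6) to (1.3, 5.9), the brown capsule covered √(1.3² + 2.3²) ≈ 2.6 units.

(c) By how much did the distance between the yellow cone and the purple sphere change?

-2.0

Before: roughly 7.5 units apart; after: 5.5. That's 2.0 units closer together.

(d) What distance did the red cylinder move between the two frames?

2.6

The red cylinder was near (6.2, 4.4) before and (7.8, 6.4) after, so it travelled √(1.6² + 2.0²) ≈ 2.6 units.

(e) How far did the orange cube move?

1.3

The orange cube was near (9.5, 3.8) before and (9.4, 5.1) after, so it travelled √(0.1² + 1.3²) ≈ 1.3 units.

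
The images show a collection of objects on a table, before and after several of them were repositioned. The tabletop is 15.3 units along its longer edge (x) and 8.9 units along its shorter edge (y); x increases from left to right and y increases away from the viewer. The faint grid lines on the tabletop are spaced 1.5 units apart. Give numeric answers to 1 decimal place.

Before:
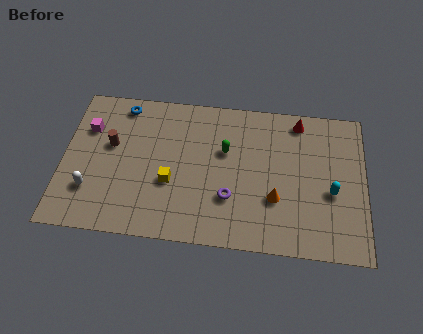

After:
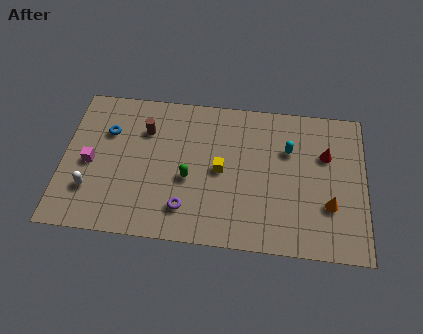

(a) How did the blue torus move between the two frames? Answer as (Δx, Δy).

(-0.7, -1.7)

The blue torus was at about (2.9, 7.8) and moved to about (2.2, 6.1).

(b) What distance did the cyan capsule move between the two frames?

3.2

From (13.6, 3.7) to (11.4, 6.0), the cyan capsule covered √(2.2² + 2.3²) ≈ 3.2 units.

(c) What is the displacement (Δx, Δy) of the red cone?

(1.4, -1.9)

The red cone started near (11.9, 7.8) and ended near (13.3, 5.9).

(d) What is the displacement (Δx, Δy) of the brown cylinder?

(1.7, 1.1)

The brown cylinder was at about (2.4, 5.3) and moved to about (4.1, 6.4).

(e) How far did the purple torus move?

2.4

The purple torus was near (8.5, 2.8) before and (6.3, 1.9) after, so it travelled √(2.2² + 0.9²) ≈ 2.4 units.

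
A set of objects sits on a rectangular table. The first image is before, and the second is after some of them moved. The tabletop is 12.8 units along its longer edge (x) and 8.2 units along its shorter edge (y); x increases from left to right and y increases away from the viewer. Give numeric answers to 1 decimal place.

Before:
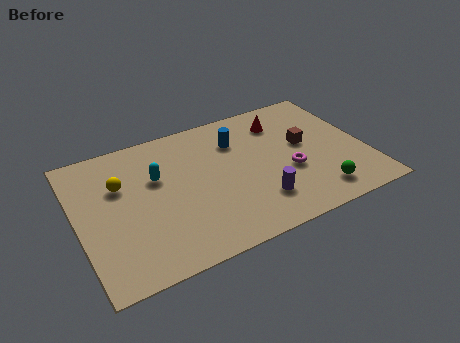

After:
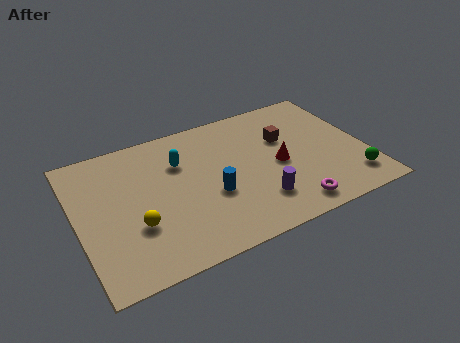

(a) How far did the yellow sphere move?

2.6

The yellow sphere was near (2.0, 5.4) before and (2.4, 2.8) after, so it travelled √(0.4² + 2.6²) ≈ 2.6 units.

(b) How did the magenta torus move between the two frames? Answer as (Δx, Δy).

(-0.3, -2.1)

The magenta torus was at about (9.3, 3.2) and moved to about (9.0, 1.1).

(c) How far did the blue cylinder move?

3.2

From (7.3, 6.0) to (5.8, 3.2), the blue cylinder covered √(1.5² + 2.8²) ≈ 3.2 units.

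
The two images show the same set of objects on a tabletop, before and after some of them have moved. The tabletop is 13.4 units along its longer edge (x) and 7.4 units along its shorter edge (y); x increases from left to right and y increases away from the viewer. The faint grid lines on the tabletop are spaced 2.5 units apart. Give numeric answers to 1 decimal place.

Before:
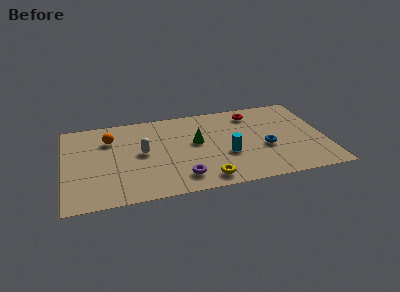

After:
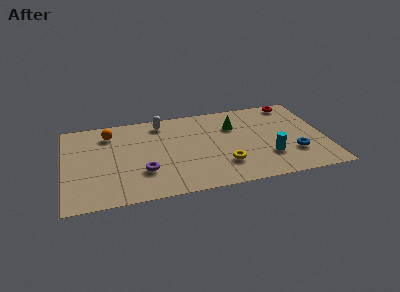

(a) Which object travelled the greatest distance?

the white capsule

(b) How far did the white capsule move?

2.6

The white capsule moved from about (4.0, 3.9) to (5.1, 6.3), a distance of √(1.1² + 2.4²) ≈ 2.6.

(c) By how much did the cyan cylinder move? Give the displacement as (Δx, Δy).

(2.1, -0.6)

The cyan cylinder started near (8.3, 2.8) and ended near (10.4, 2.2).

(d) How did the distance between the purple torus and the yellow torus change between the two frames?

+2.8

The distance was about 1.3 in the first image and 4.1 in the second, so they moved 2.8 units further apart.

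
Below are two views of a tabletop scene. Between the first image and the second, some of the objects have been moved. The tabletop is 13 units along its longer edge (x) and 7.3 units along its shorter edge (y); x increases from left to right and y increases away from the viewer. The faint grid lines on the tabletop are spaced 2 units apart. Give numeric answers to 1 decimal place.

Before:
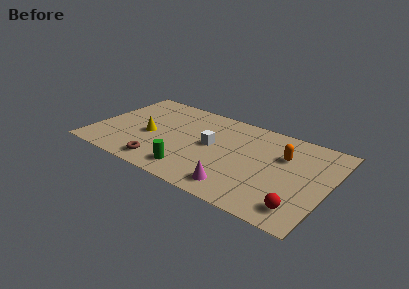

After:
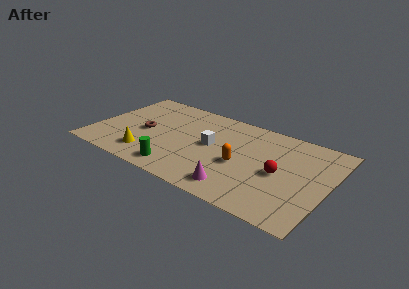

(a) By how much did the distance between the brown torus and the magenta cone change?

+1.8

They were about 4.2 units apart before and 6.0 after — 1.8 units further apart.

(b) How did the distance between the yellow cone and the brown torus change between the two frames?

-0.4

The distance was about 2.4 in the first image and 2.0 in the second, so they moved 0.4 units closer together.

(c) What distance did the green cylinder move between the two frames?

0.7

The green cylinder was near (5.8, 1.3) before and (5.1, 1.1) after, so it travelled √(0.7² + 0.2²) ≈ 0.7 units.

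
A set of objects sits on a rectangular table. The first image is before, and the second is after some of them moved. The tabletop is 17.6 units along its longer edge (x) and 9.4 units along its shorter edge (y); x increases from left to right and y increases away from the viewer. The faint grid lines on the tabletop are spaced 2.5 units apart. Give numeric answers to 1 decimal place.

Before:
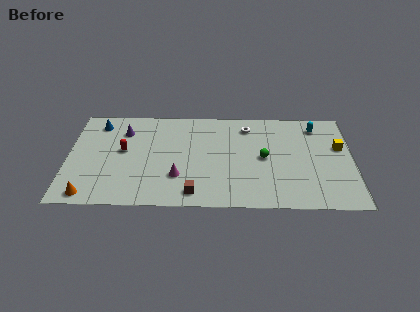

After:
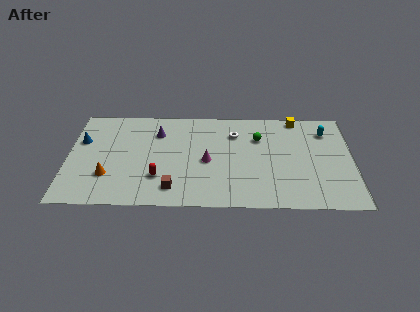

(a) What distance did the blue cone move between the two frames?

2.0

The blue cone moved from about (1.8, 7.8) to (0.8, 6.1), a distance of √(1.0² + 1.7²) ≈ 2.0.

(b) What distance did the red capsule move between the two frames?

3.3

The red capsule was near (3.4, 5.2) before and (5.6, 2.7) after, so it travelled √(2.2² + 2.5²) ≈ 3.3 units.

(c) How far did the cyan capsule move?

0.8

From (15.4, 7.8) to (16.0, 7.3), the cyan capsule covered √(0.6² + 0.5²) ≈ 0.8 units.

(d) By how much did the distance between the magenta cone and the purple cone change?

-1.4

Before: roughly 5.5 units apart; after: 4.1. That's 1.4 units closer together.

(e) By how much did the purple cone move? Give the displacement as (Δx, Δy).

(2.1, -0.1)

From the two frames, the purple cone sits at roughly (3.4, 7.1) before and (5.5, 7.0) after.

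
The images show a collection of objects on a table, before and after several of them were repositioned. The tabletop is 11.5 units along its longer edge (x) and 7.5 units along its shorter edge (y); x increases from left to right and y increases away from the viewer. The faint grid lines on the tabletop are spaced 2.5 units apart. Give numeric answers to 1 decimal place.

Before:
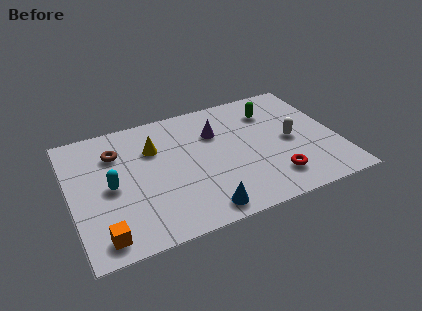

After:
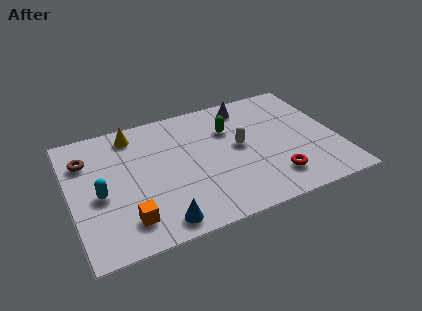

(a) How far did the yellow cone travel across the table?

1.4

The yellow cone moved from about (3.7, 5.2) to (2.9, 6.4), a distance of √(0.8² + 1.2²) ≈ 1.4.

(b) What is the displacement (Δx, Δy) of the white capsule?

(-2.2, 0.4)

The white capsule was at about (9.5, 3.6) and moved to about (7.3, 4.0).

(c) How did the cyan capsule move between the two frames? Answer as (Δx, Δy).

(-0.5, -0.3)

The cyan capsule started near (1.7, 3.6) and ended near (1.2, 3.3).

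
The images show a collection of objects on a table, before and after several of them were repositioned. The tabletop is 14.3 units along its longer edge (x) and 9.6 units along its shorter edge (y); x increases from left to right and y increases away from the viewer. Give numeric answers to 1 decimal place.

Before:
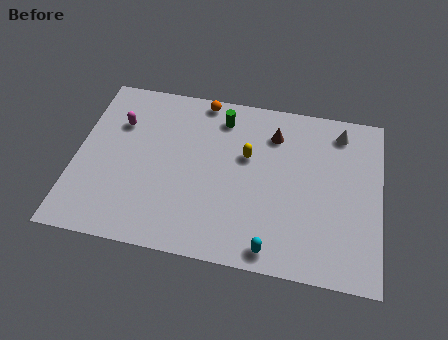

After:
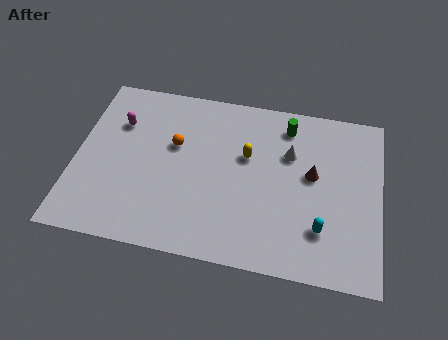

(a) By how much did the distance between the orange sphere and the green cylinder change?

+4.3

The distance was about 1.3 in the first image and 5.6 in the second, so they moved 4.3 units further apart.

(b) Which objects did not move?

the yellow capsule and the magenta capsule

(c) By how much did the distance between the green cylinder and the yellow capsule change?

+0.4

The distance was about 2.4 in the first image and 2.8 in the second, so they moved 0.4 units further apart.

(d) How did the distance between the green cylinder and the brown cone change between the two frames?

+0.4

Before: roughly 2.5 units apart; after: 2.9. That's 0.4 units further apart.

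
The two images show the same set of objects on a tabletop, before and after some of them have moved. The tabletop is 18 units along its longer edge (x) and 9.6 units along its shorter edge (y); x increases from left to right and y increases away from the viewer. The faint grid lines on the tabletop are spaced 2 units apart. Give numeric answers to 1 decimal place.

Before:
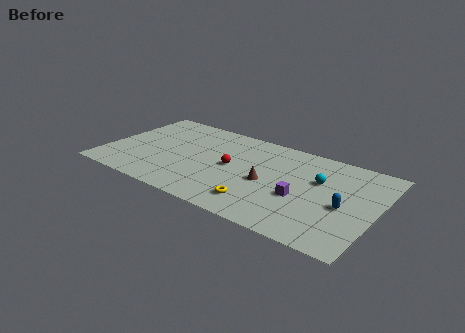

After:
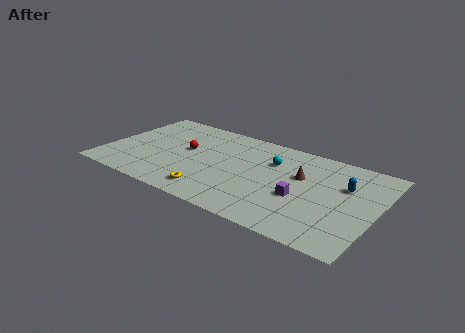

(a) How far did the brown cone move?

2.6

The brown cone was near (10.9, 4.3) before and (12.9, 6.0) after, so it travelled √(2.0² + 1.7²) ≈ 2.6 units.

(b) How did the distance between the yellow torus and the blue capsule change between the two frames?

+3.7

The distance was about 5.8 in the first image and 9.5 in the second, so they moved 3.7 units further apart.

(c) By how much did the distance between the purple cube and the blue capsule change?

+0.8

Before: roughly 2.8 units apart; after: 3.6. That's 0.8 units further apart.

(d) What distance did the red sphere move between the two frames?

3.2

From (8.4, 4.9) to (5.2, 5.4), the red sphere covered √(3.2² + 0.5²) ≈ 3.2 units.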